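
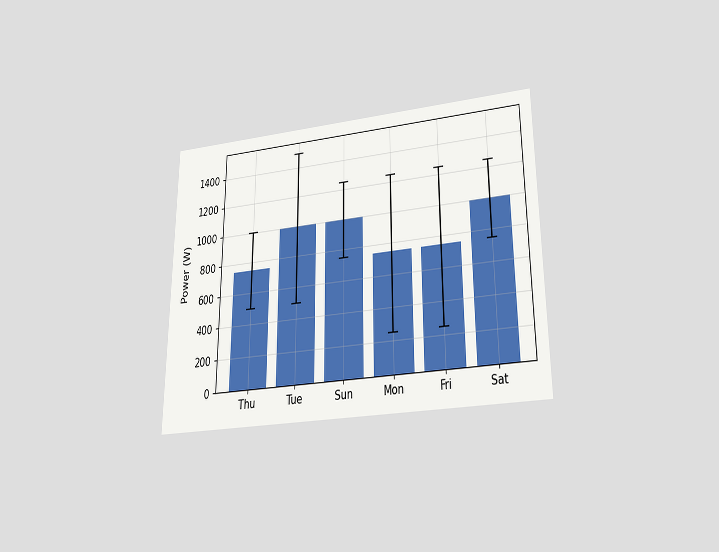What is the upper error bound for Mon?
The chart is viewed slightly from below. The Mon bar's upper whisker reaches 1250W.

1250W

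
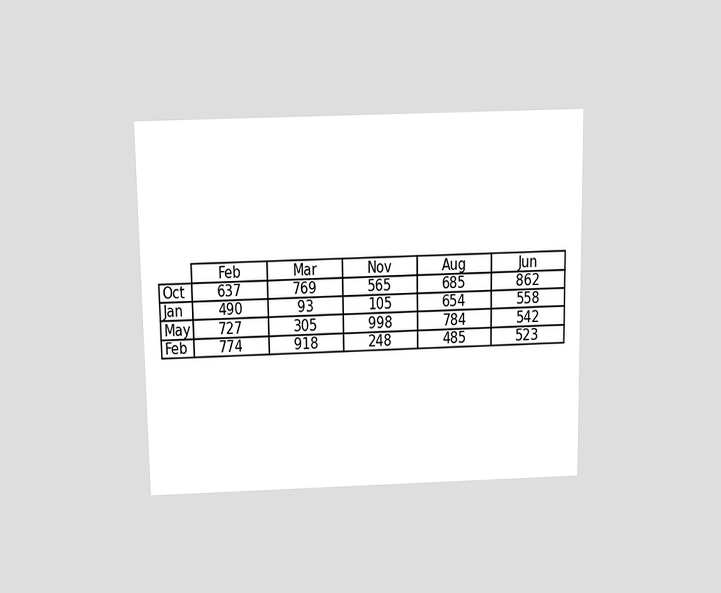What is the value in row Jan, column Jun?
558

The chart is viewed slightly from above. The (Jan, Jun) cell reads 558.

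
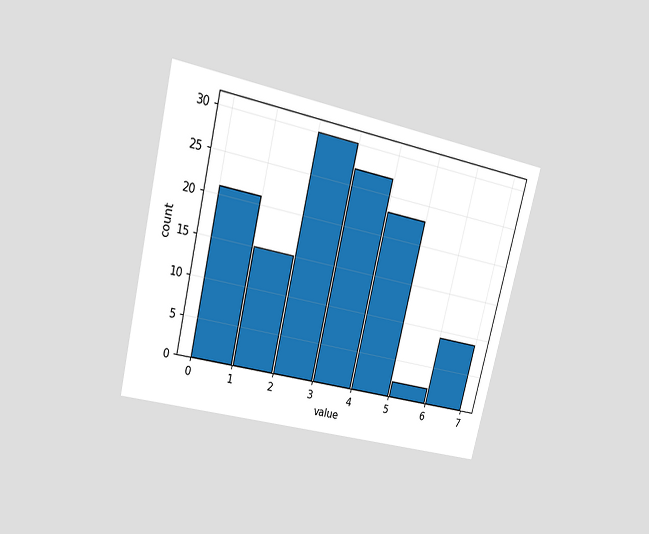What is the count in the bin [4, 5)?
The chart is tilted about 14° clockwise and viewed at a slight angle. The [4, 5) bin has height 23.

23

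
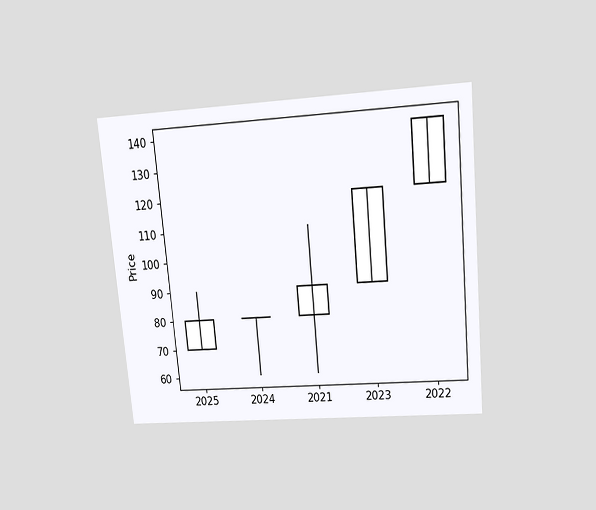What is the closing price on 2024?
80

The chart is tilted about 5° counter-clockwise and viewed slightly from above. The 2024 candle closes at 80.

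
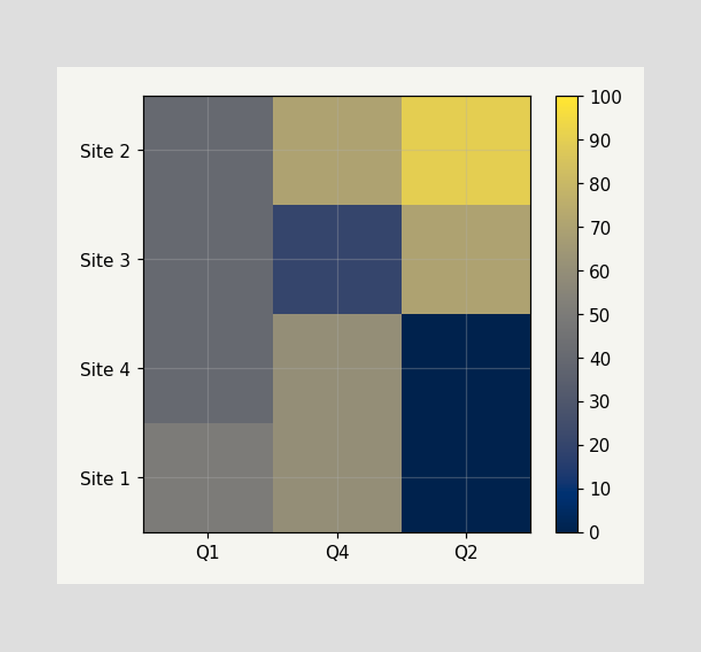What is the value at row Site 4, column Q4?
Matching cell (Site 4, Q4) against the colorbar gives 60.

60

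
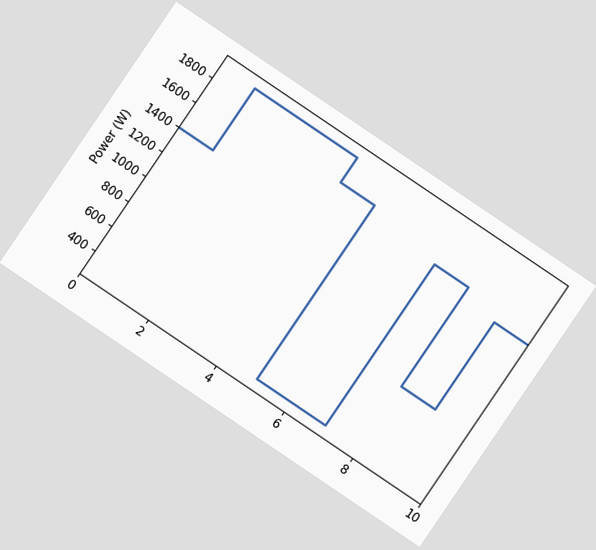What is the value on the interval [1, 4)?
The chart is tilted about 34° clockwise. On [1, 4) the step sits at 1900W.

1900W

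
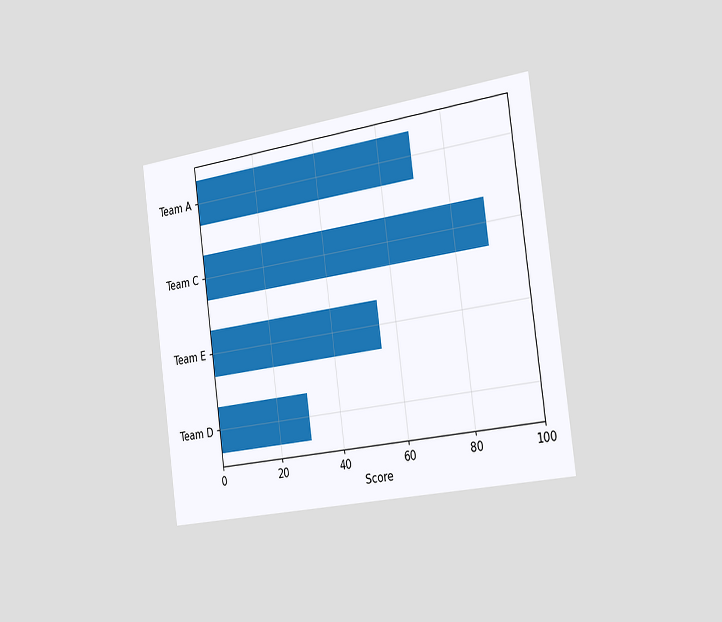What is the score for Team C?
The chart is tilted about 8° counter-clockwise and viewed slightly from the right. Reading along the chart's x-axis, the Team C bar reaches 90.

90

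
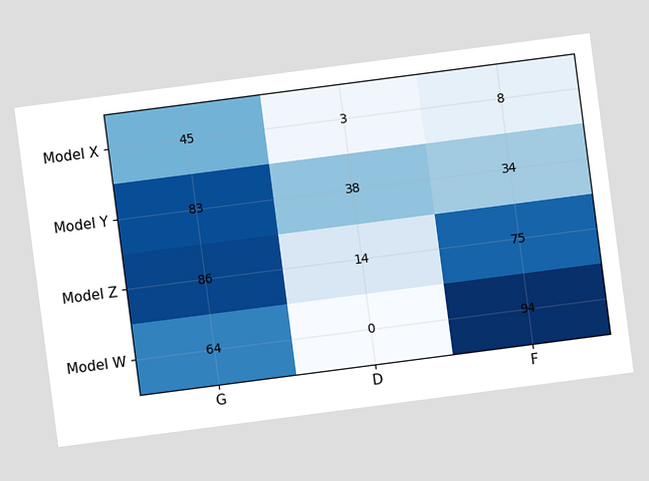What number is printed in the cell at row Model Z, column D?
The chart is tilted about 7° counter-clockwise. The (Model Z, D) cell reads 14.

14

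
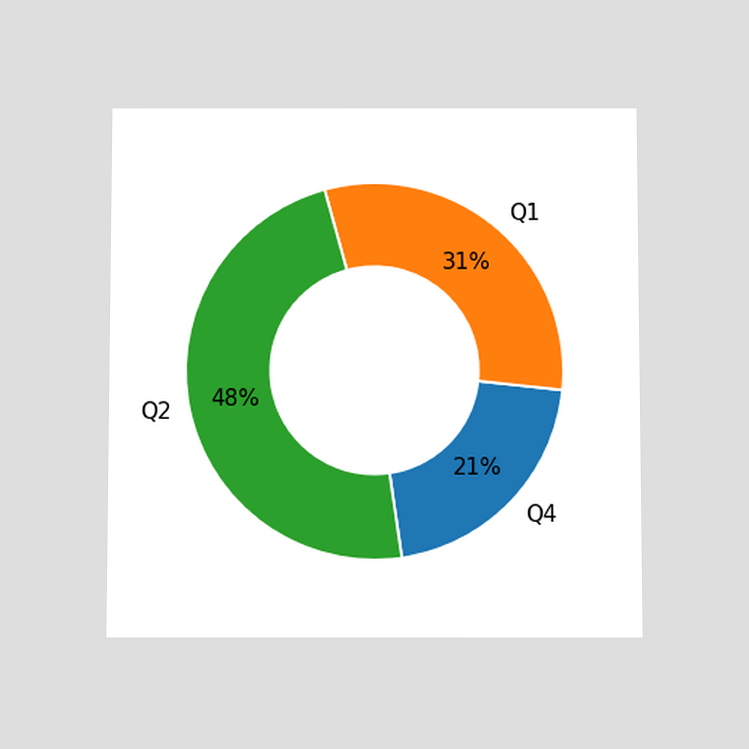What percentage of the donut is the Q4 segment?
The chart is viewed slightly from below. The Q4 segment takes up 21% of the ring.

21%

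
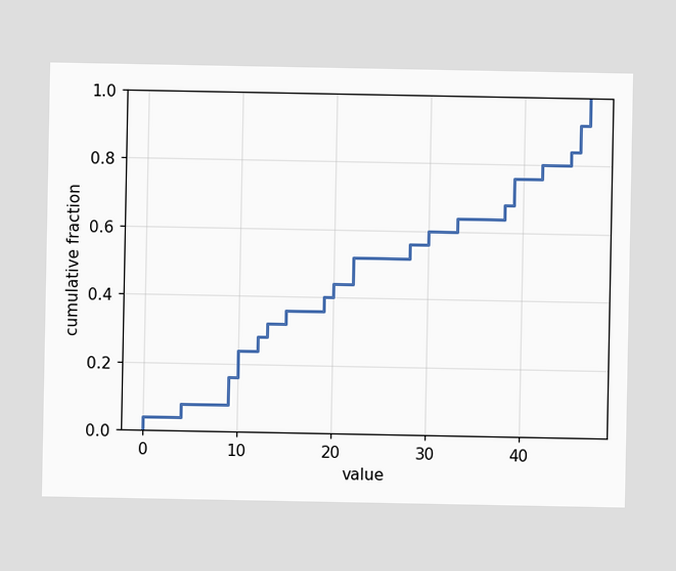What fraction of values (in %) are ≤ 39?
At x=39 the ECDF step is at 76%.

76%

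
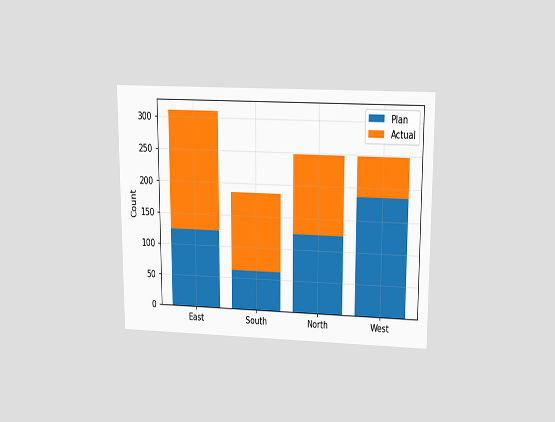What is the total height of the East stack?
310

The chart is viewed slightly from above. The East stack's top reaches 310 on the y-axis.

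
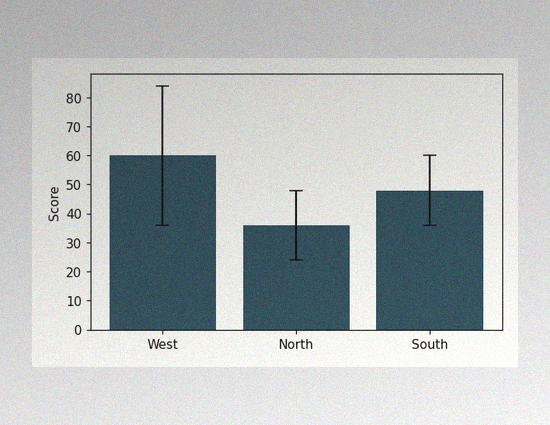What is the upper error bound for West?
The image has some photo noise and uneven lighting. The West bar's upper whisker reaches 84.

84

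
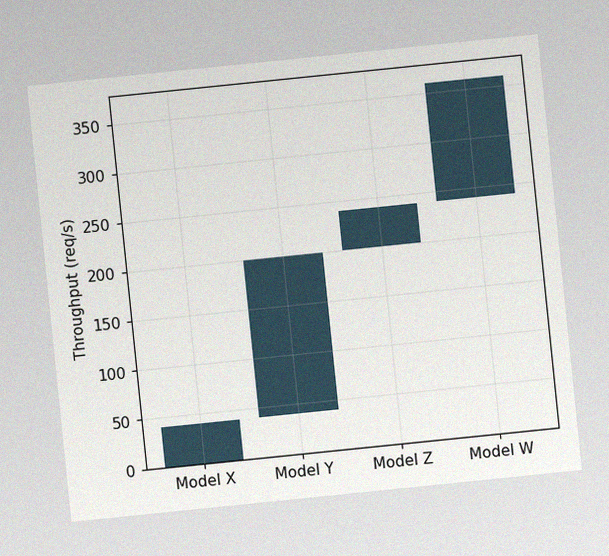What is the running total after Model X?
40req/s

The chart is tilted about 6° counter-clockwise, with some photo noise. After Model X the running total reaches 40req/s.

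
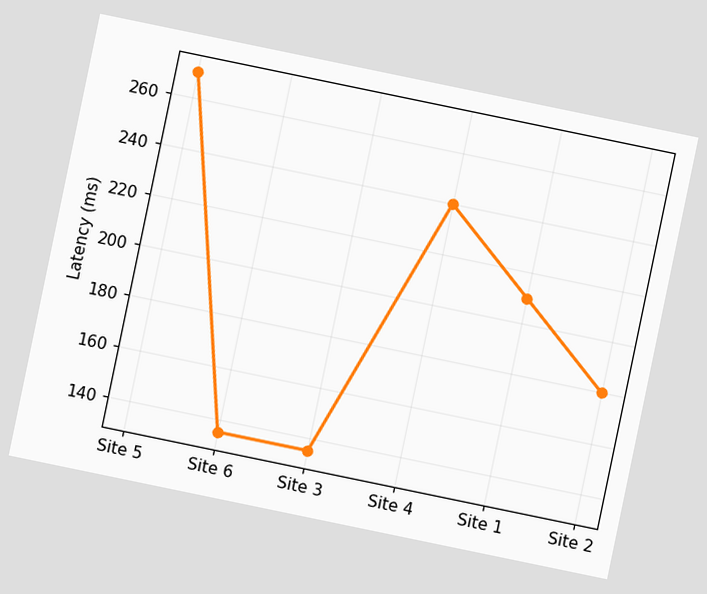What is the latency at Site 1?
210ms

The chart is tilted about 12° clockwise. At Site 1, the line is at 210ms.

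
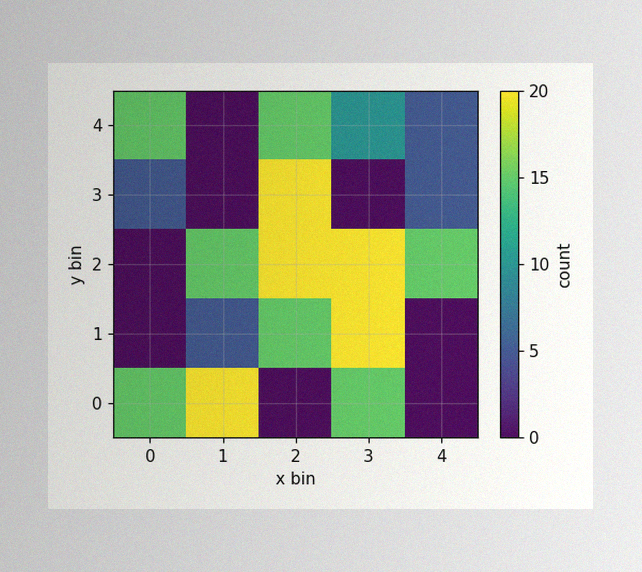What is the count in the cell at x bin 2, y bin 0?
0

The image has some photo noise and uneven lighting. Matching the cell (2, 0) against the colorbar gives 0.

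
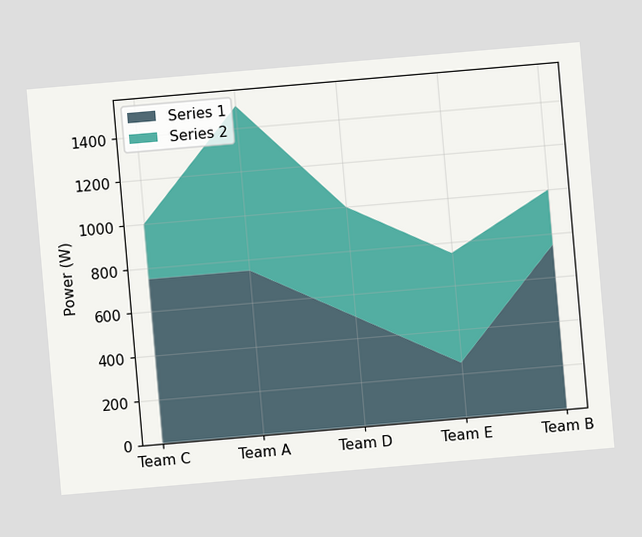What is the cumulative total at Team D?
The chart is tilted about 5° counter-clockwise. The stacked total at Team D reaches 1000W.

1000W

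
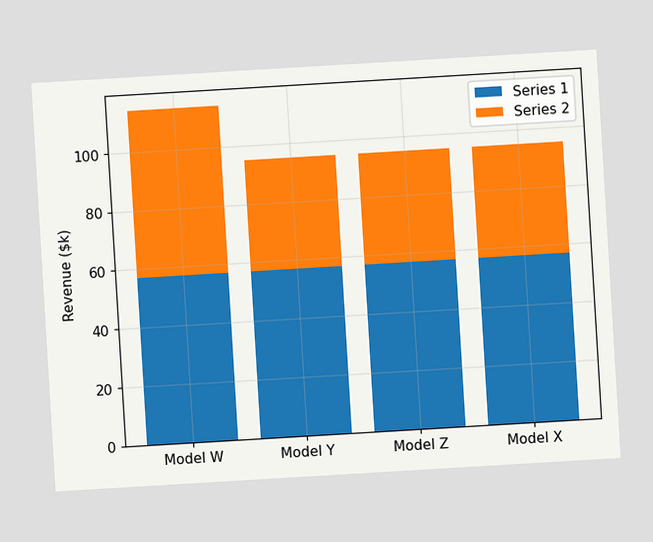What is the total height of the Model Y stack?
$95k

The chart is tilted about 3° counter-clockwise. The Model Y stack's top reaches $95k on the y-axis.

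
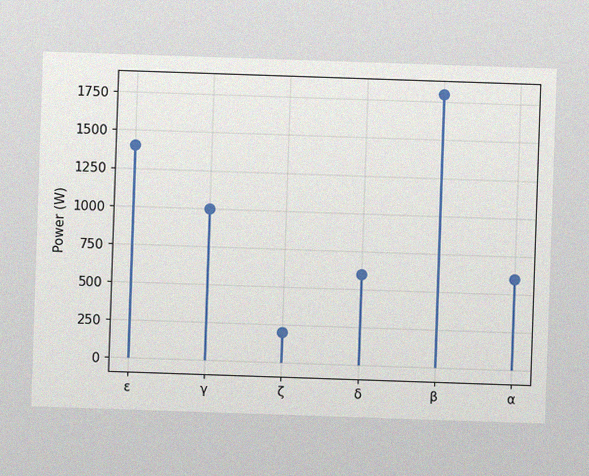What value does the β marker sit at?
1800W

The image has some photo noise and uneven lighting. The β marker sits at 1800W.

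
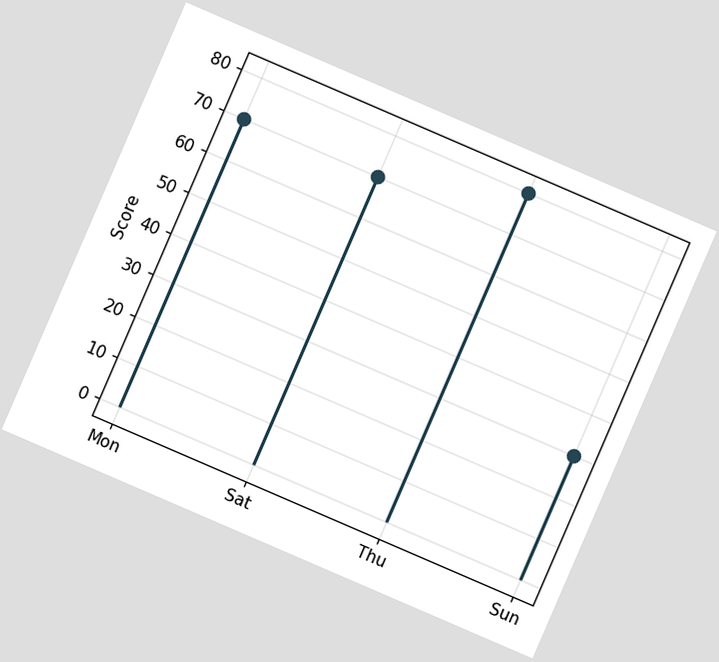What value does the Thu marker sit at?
The chart is tilted about 23° clockwise. The Thu marker sits at 80.

80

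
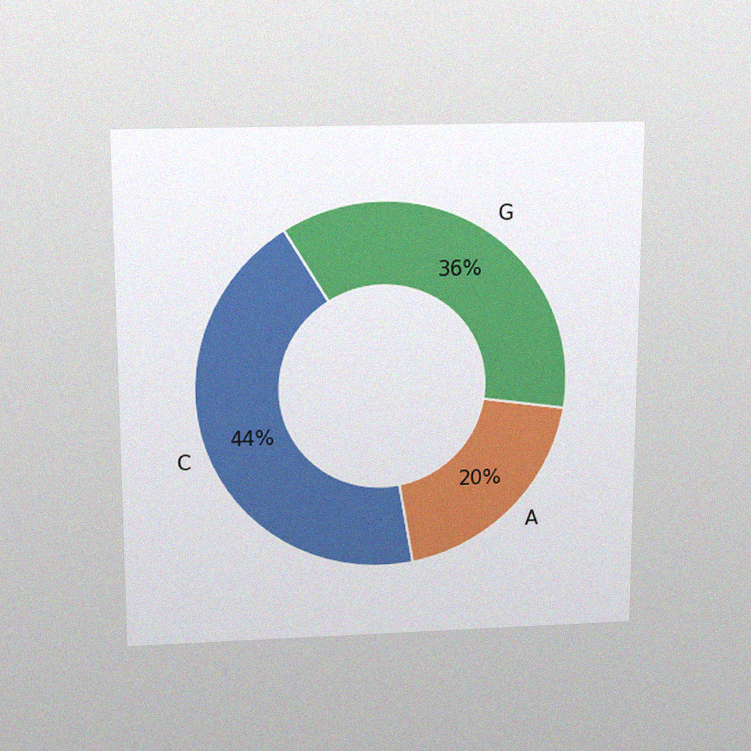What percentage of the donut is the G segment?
36%

The chart is viewed slightly from above, with some photo noise. The G segment takes up 36% of the ring.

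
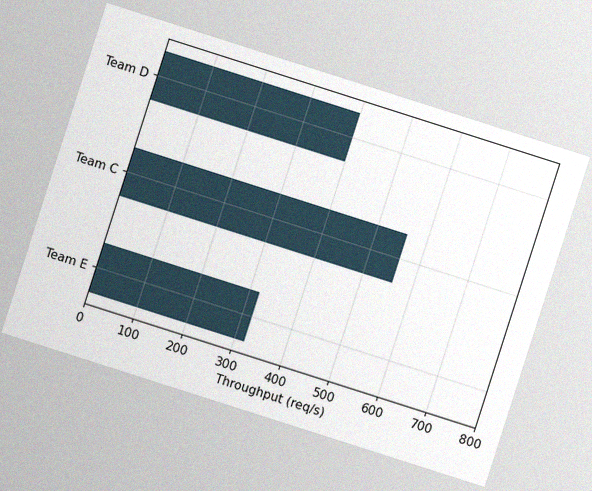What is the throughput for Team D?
400req/s

The chart is tilted about 18° clockwise, with some photo noise. Reading along the chart's x-axis, the Team D bar reaches 400req/s.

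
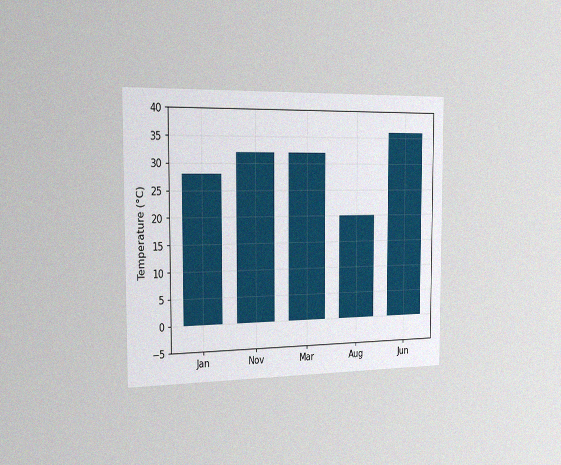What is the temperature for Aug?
The chart is viewed slightly from the left, with some photo noise. Reading along the chart's y-axis, the Aug bar reaches 20°C.

20°C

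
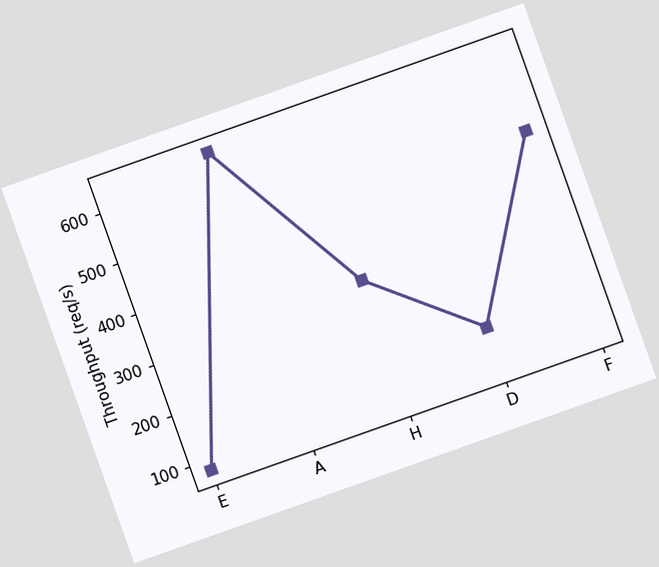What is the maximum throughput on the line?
The chart is tilted about 20° counter-clockwise. The highest point is at A, and reading across to the y-axis gives 640req/s.

640req/s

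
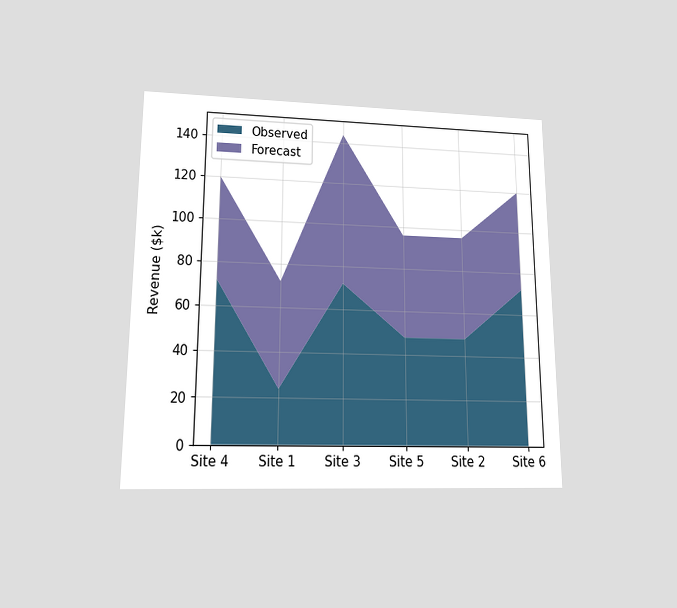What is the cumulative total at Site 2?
$96k

The chart is viewed slightly from below. The stacked total at Site 2 reaches $96k.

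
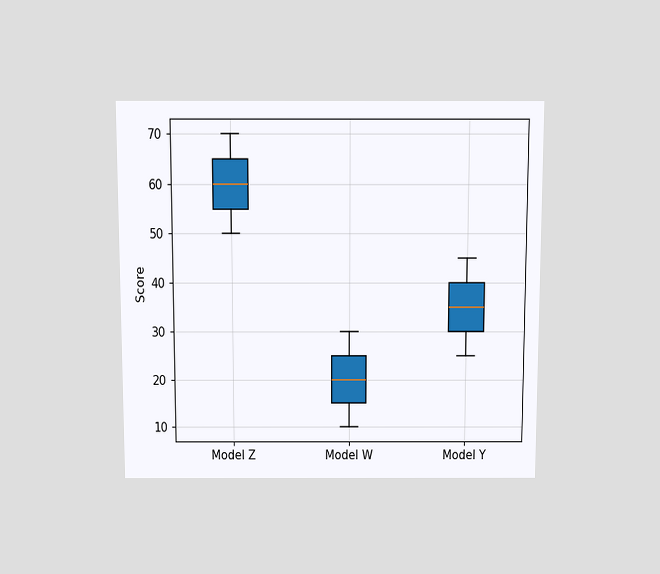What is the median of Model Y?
The chart is viewed slightly from above. The median line in the Model Y box sits at 35.

35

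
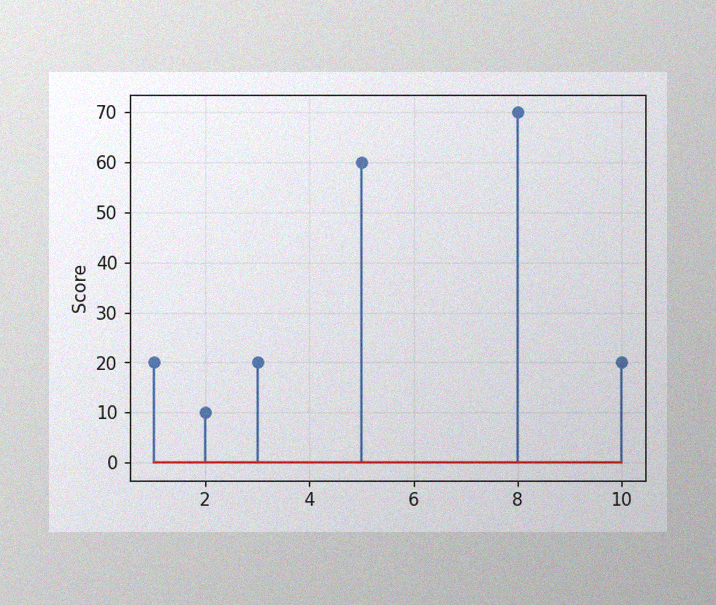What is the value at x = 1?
The image has some photo noise and uneven lighting. The stem at x=1 reaches 20.

20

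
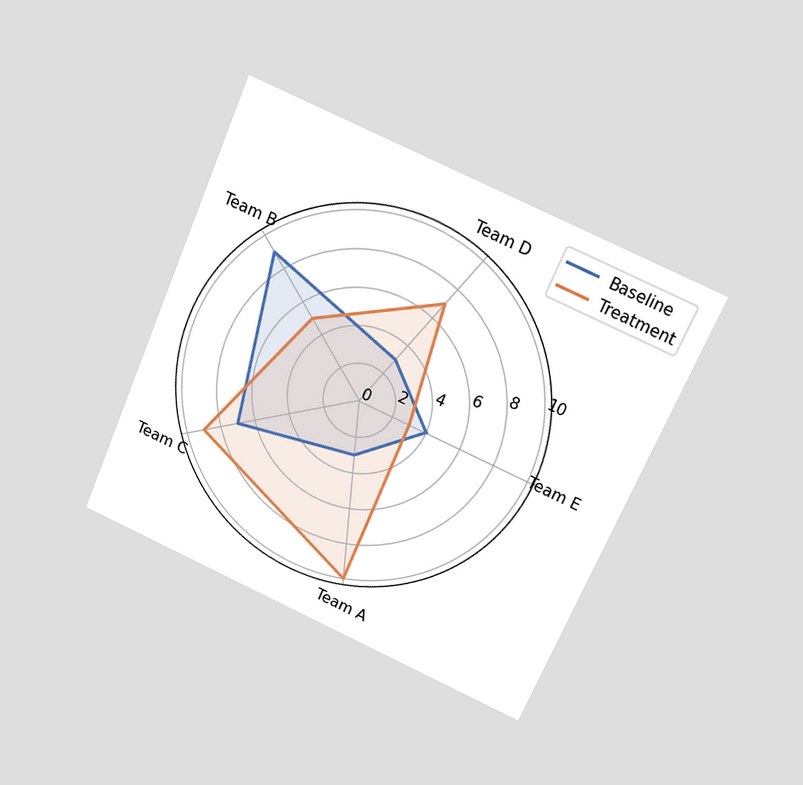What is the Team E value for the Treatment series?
The chart is tilted about 23° clockwise and viewed at a slight angle. On the Team E axis, Treatment reaches 3.

3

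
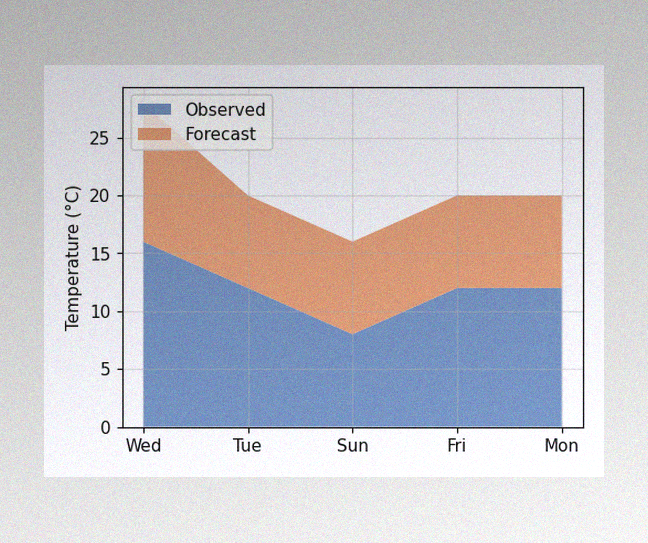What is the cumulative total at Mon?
The image has some photo noise and uneven lighting. The stacked total at Mon reaches 20°C.

20°C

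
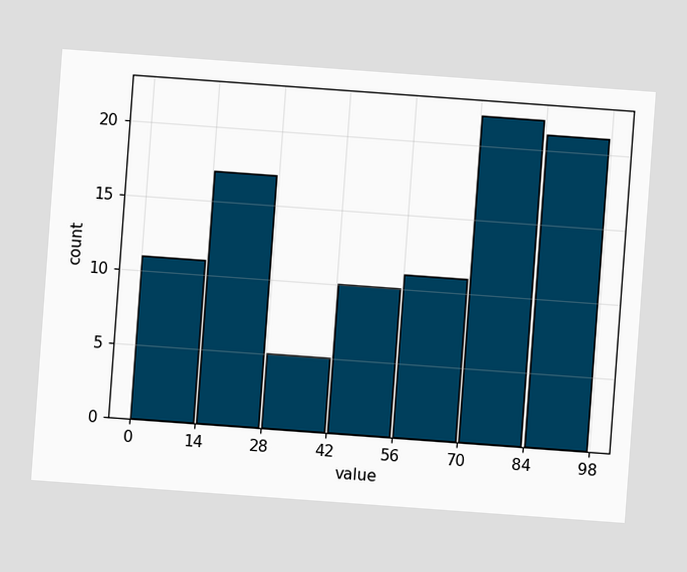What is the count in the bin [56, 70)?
The chart is tilted about 4° clockwise. The [56, 70) bin has height 11.

11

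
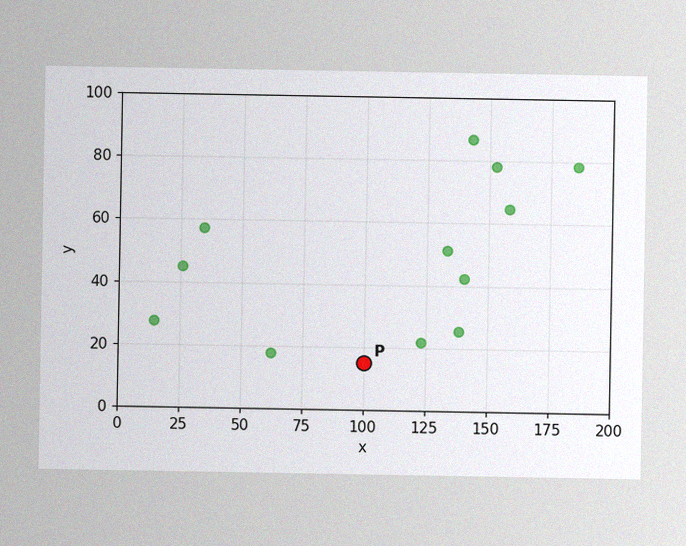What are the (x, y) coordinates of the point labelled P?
(100, 15)

The image has some photo noise and uneven lighting. Following the gridlines from P to each axis, P sits at (100, 15).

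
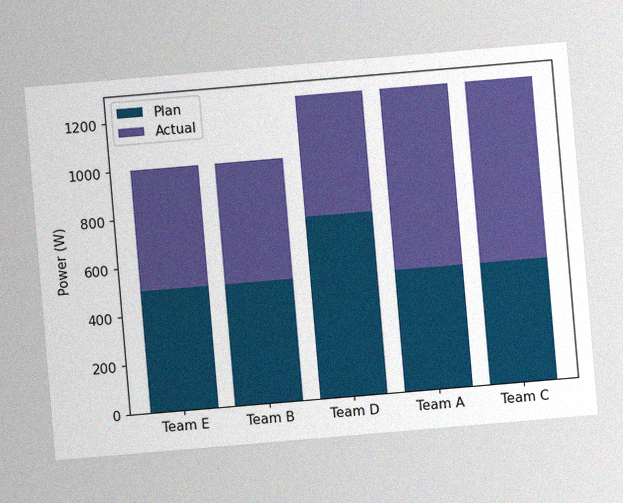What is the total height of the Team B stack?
The chart is tilted about 5° counter-clockwise, with some photo noise. The Team B stack's top reaches 1000W on the y-axis.

1000W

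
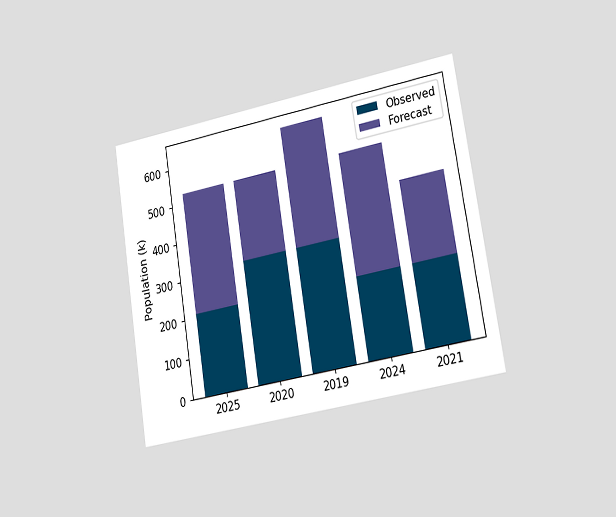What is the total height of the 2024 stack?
The chart is tilted about 9° counter-clockwise and viewed slightly from the right. The 2024 stack's top reaches 530k on the y-axis.

530k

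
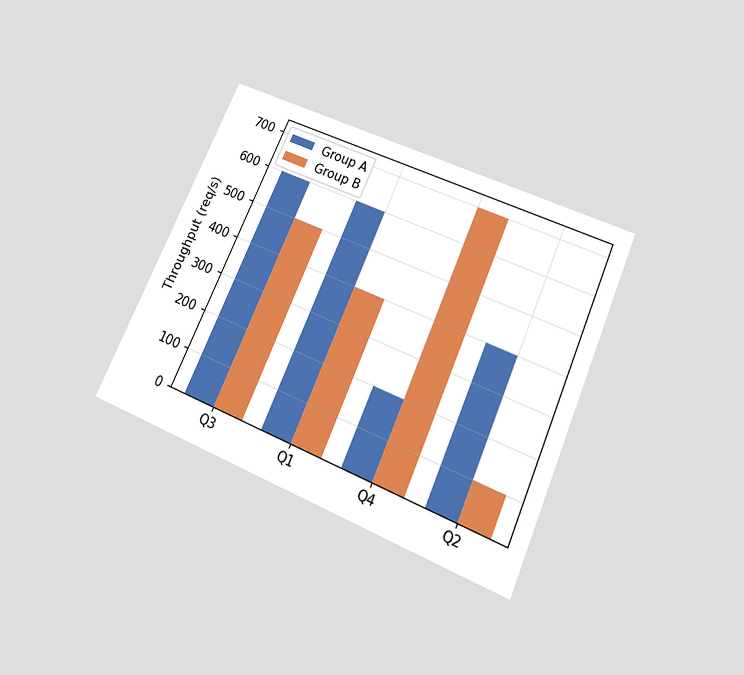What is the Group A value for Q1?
600req/s

The chart is tilted about 24° clockwise and viewed slightly from below. The Group A bar at Q1 reaches 600req/s on the y-axis.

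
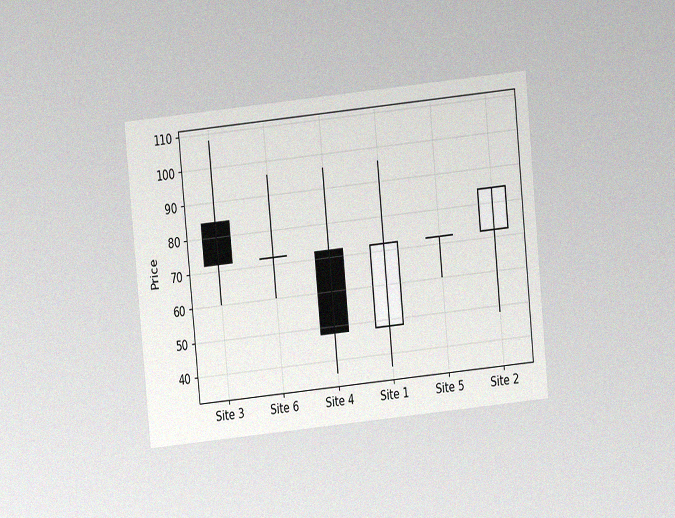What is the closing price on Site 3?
The chart is tilted about 6° counter-clockwise and viewed at a slight angle, with some photo noise. The Site 3 candle closes at 72.

72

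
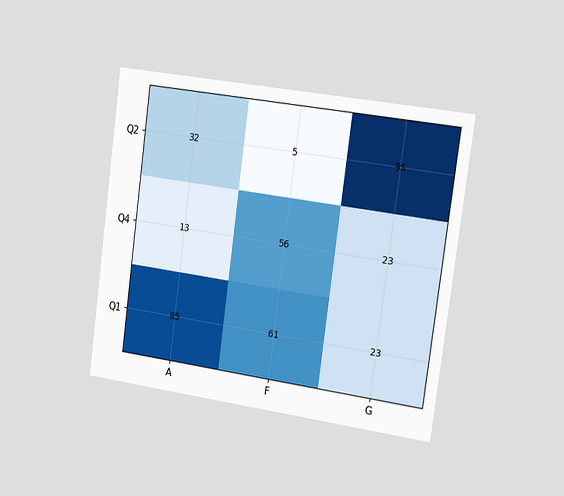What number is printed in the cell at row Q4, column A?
13

The chart is tilted about 8° clockwise and viewed slightly from the right. The (Q4, A) cell reads 13.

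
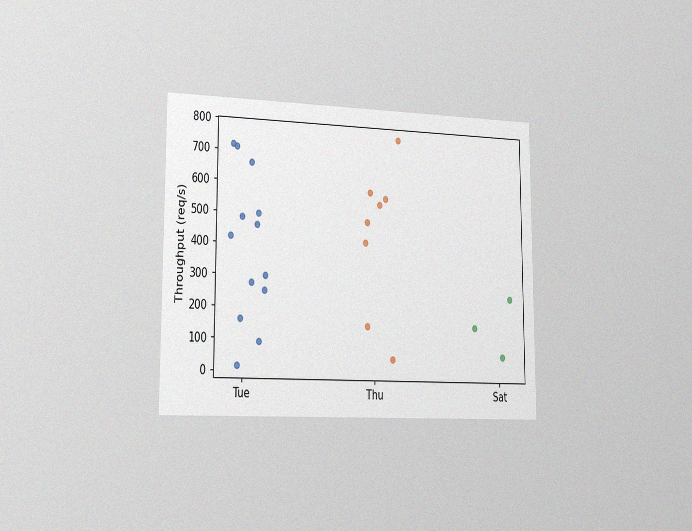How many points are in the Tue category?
The chart is viewed slightly from the left, with some photo noise. Counting the markers in the Tue column gives 13.

13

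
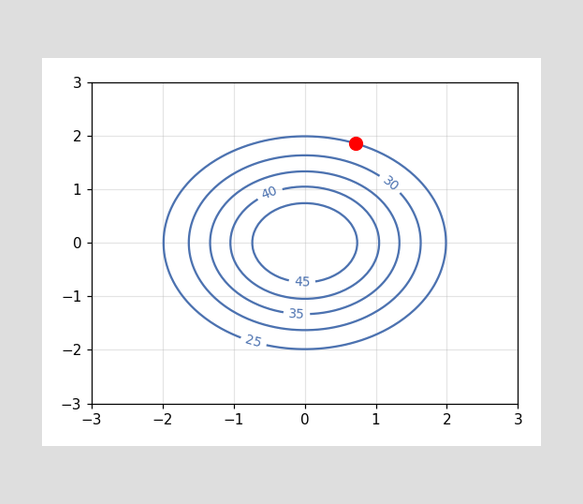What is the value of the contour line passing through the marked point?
25

The marked point sits on the contour labelled 25.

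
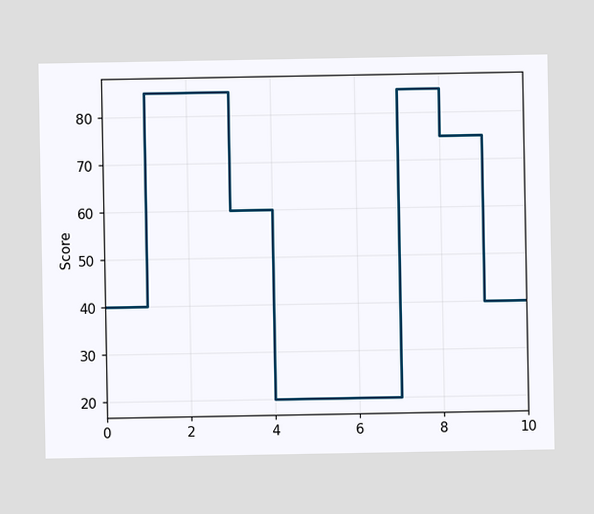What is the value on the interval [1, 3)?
85

On [1, 3) the step sits at 85.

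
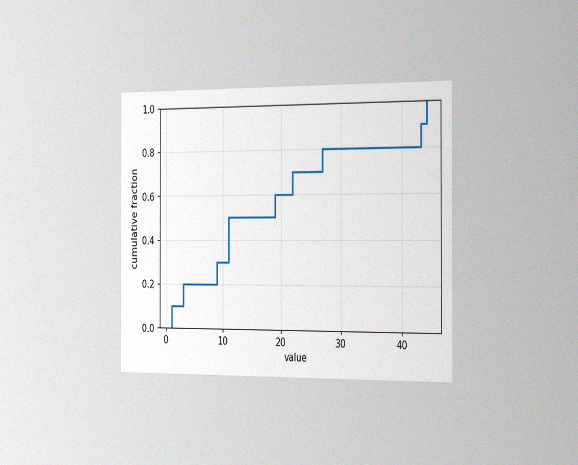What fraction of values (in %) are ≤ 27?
The chart is viewed slightly from the right, with some photo noise. At x=27 the ECDF step is at 80%.

80%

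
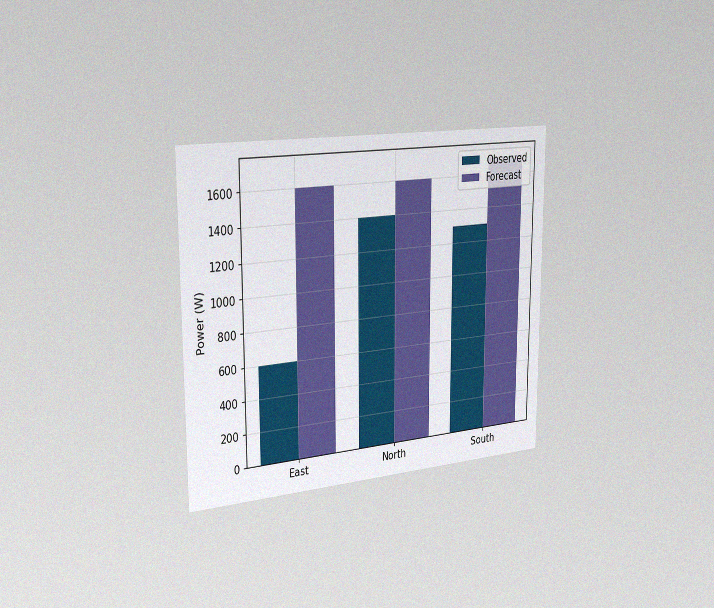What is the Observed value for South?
The chart is viewed slightly from the left, with some photo noise. The Observed bar at South reaches 1300W on the y-axis.

1300W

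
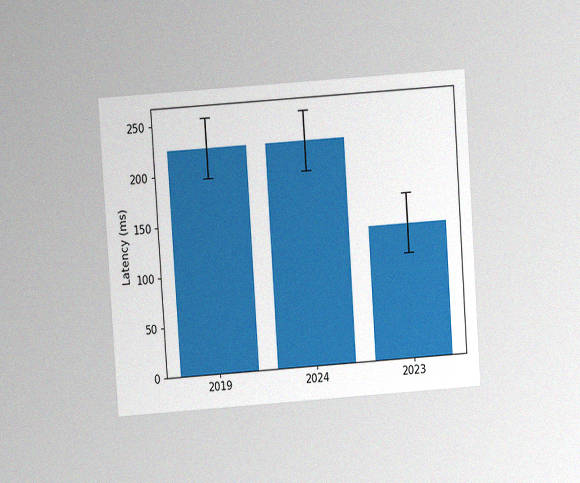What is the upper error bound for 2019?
The chart is tilted about 4° counter-clockwise and viewed at a slight angle, with some photo noise. The 2019 bar's upper whisker reaches 255ms.

255ms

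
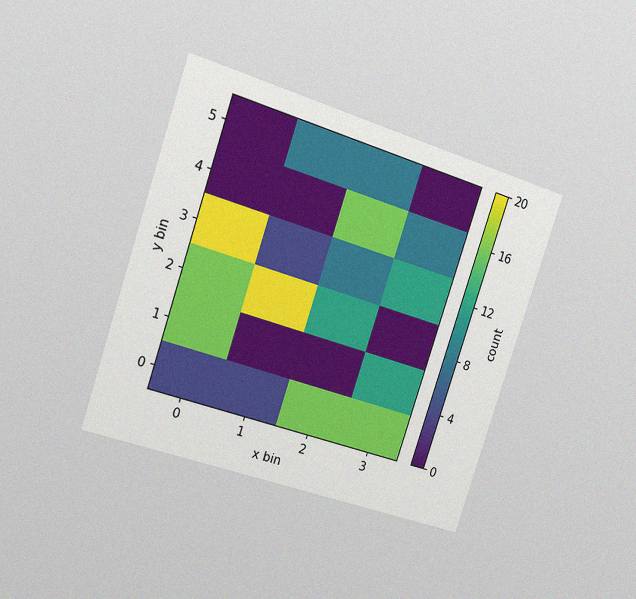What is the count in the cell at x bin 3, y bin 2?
0

The chart is tilted about 18° clockwise and viewed slightly from the left, with some photo noise. Matching the cell (3, 2) against the colorbar gives 0.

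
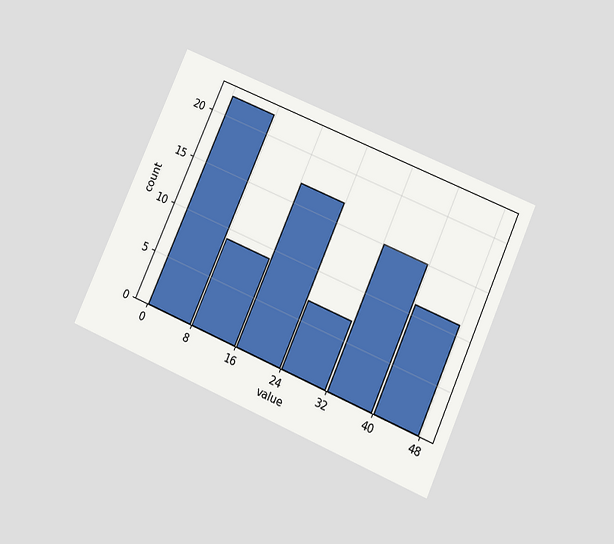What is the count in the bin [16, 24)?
17

The chart is tilted about 24° clockwise and viewed slightly from below. The [16, 24) bin has height 17.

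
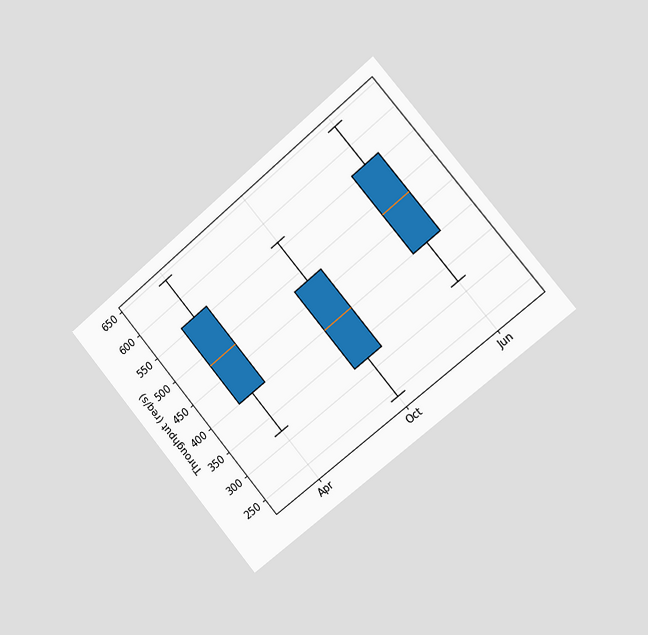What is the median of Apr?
The chart is tilted about 40° counter-clockwise and viewed slightly from the right. The median line in the Apr box sits at 480req/s.

480req/s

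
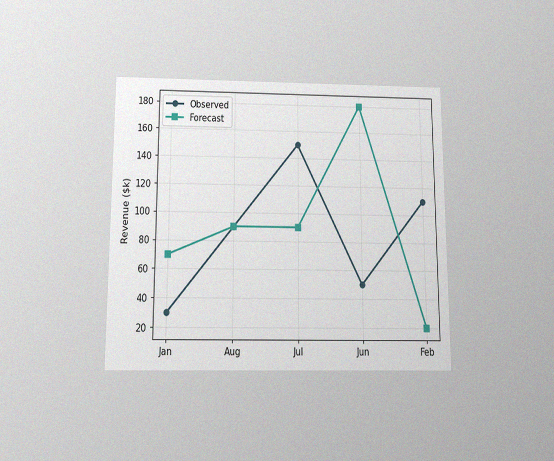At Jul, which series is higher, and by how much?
The chart is viewed slightly from below, with some photo noise. At Jul, Observed sits above the other line by $60k.

Observed, by $60k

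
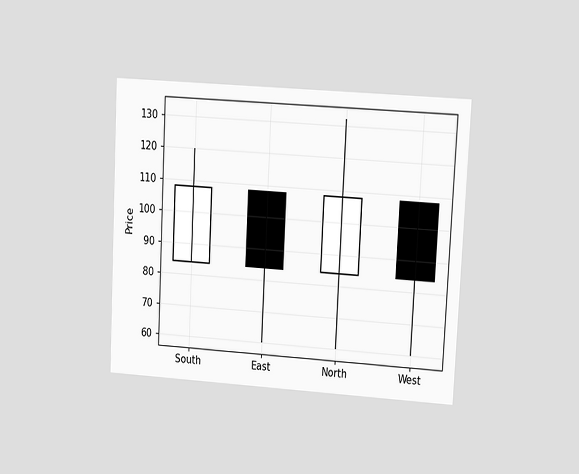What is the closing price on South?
The chart is tilted about 3° clockwise and viewed at a slight angle. The South candle closes at 108.

108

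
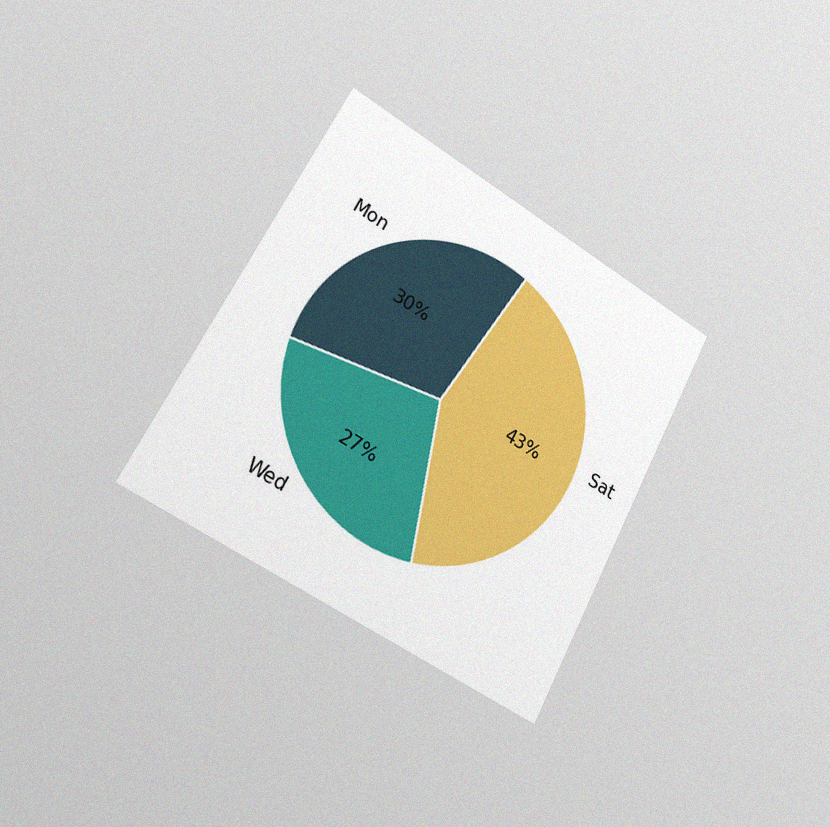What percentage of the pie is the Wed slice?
The chart is tilted about 28° clockwise and viewed slightly from the left, with some photo noise. The Wed slice takes up 27% of the pie.

27%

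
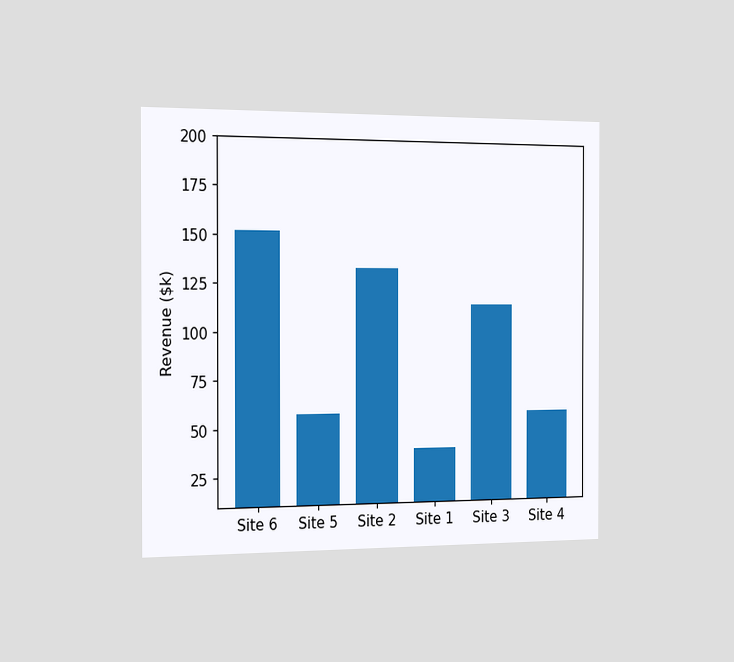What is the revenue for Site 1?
$38k

The chart is viewed slightly from the left. Reading along the chart's y-axis, the Site 1 bar reaches $38k.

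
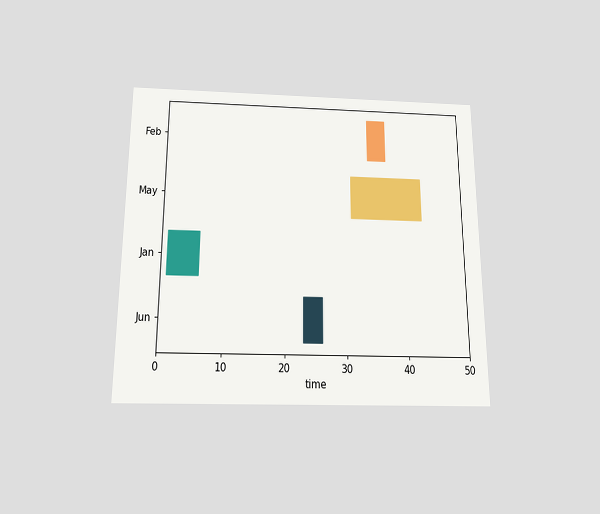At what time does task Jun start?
The chart is viewed slightly from below. The Jun bar begins at t=23.

23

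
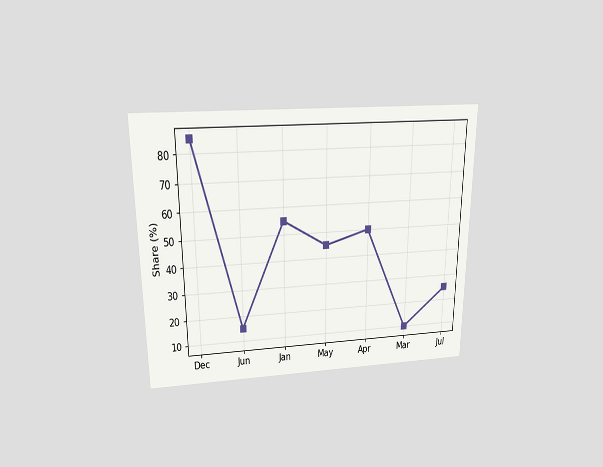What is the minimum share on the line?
10%

The chart is viewed slightly from above. The lowest point is at Mar, and reading across to the y-axis gives 10%.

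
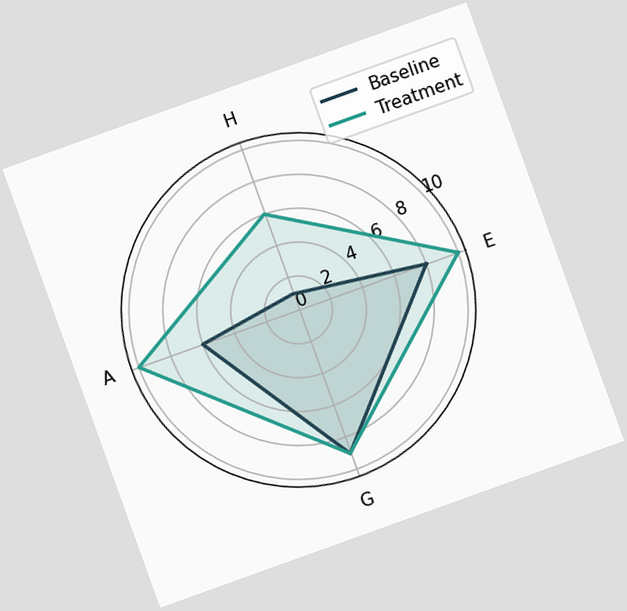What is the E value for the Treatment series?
The chart is tilted about 20° counter-clockwise. On the E axis, Treatment reaches 10.

10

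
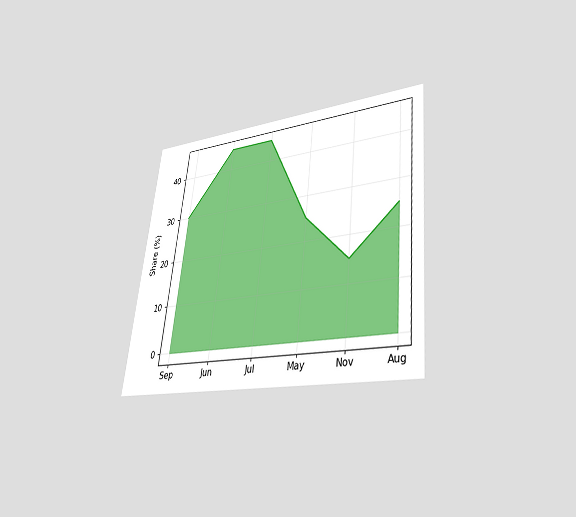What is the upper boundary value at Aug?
25%

The chart is tilted about 6° clockwise and viewed at a slight angle. At Aug the upper boundary is at 25%.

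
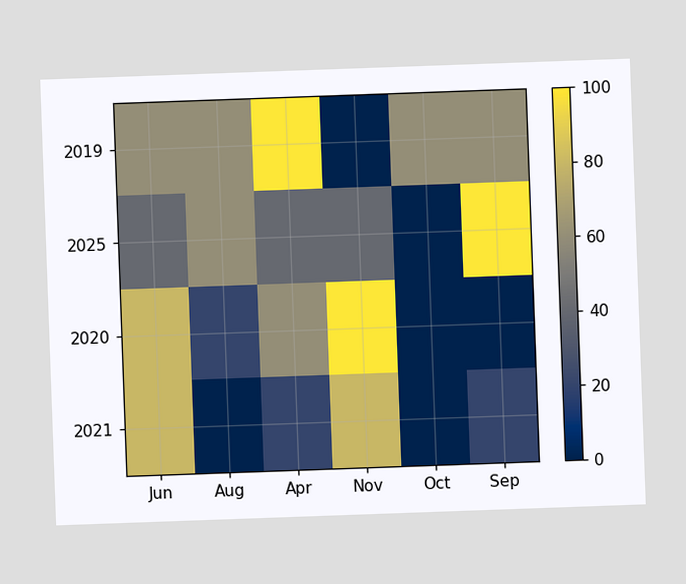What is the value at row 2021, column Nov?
80

The chart is tilted about 2° counter-clockwise. Matching cell (2021, Nov) against the colorbar gives 80.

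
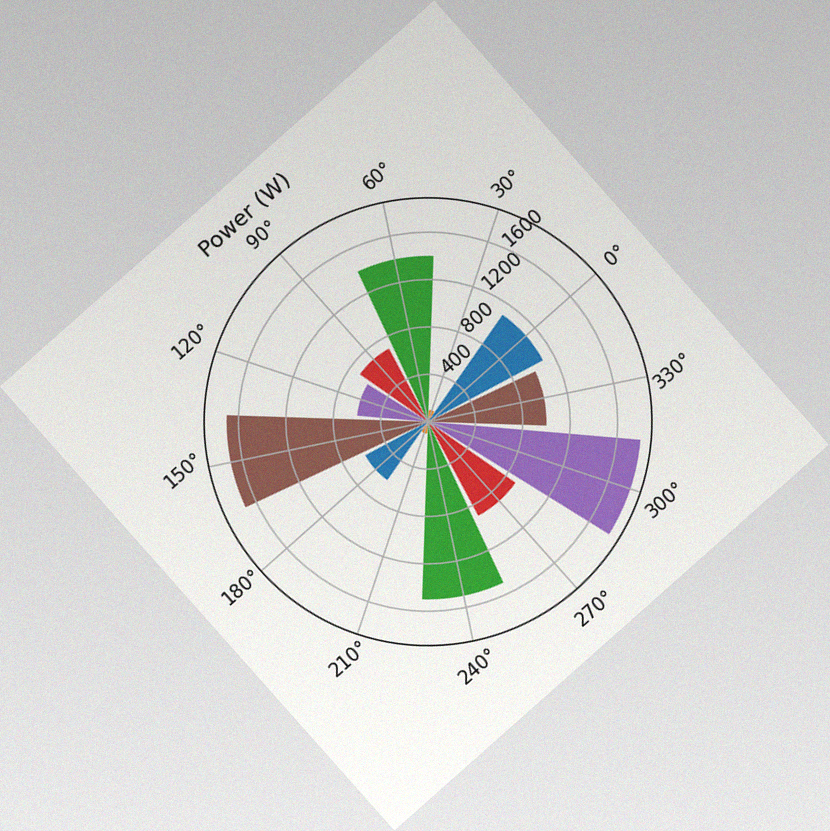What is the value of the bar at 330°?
1000W

The chart is tilted about 42° counter-clockwise, with some photo noise. The bar at 330° reaches 1000W on the radial axis.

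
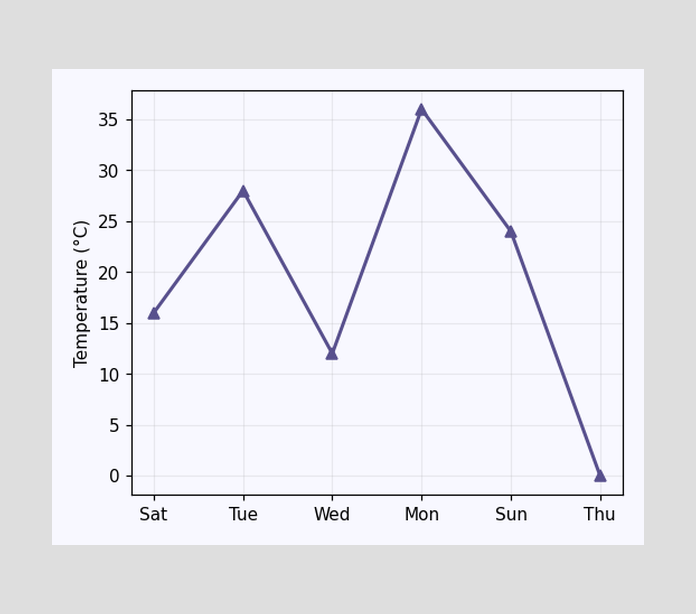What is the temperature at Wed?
12°C

At Wed, the line is at 12°C.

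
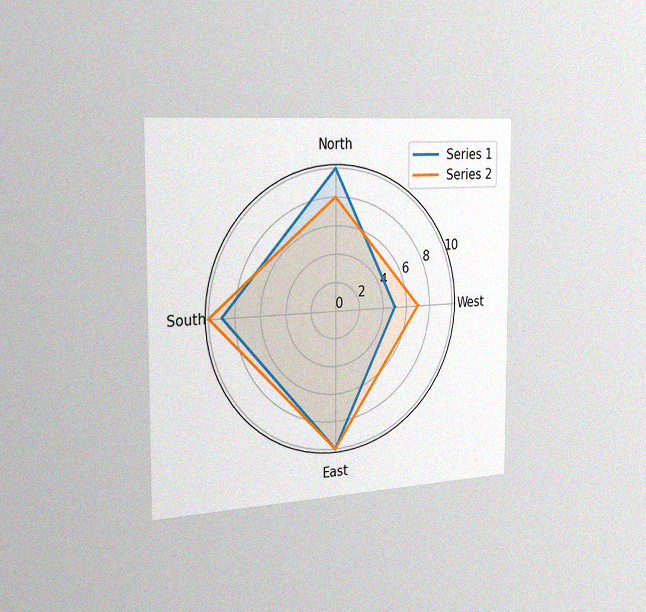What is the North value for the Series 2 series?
8

The chart is viewed slightly from the left, with some photo noise. On the North axis, Series 2 reaches 8.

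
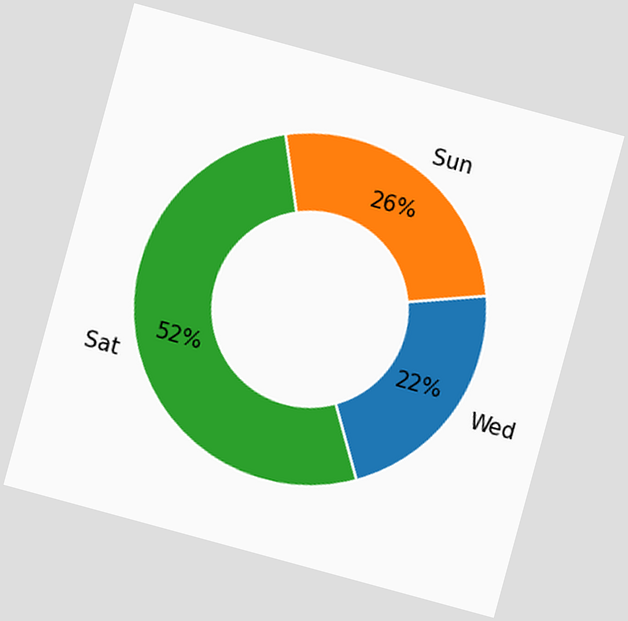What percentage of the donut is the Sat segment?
The chart is tilted about 15° clockwise. The Sat segment takes up 52% of the ring.

52%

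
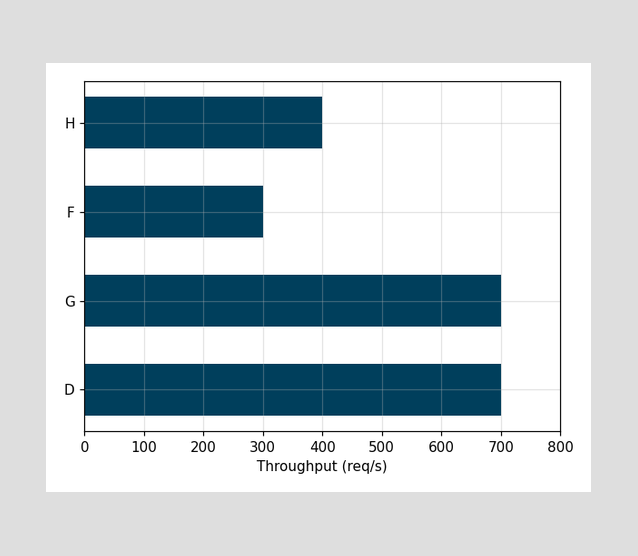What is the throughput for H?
400req/s

Reading along the chart's x-axis, the H bar reaches 400req/s.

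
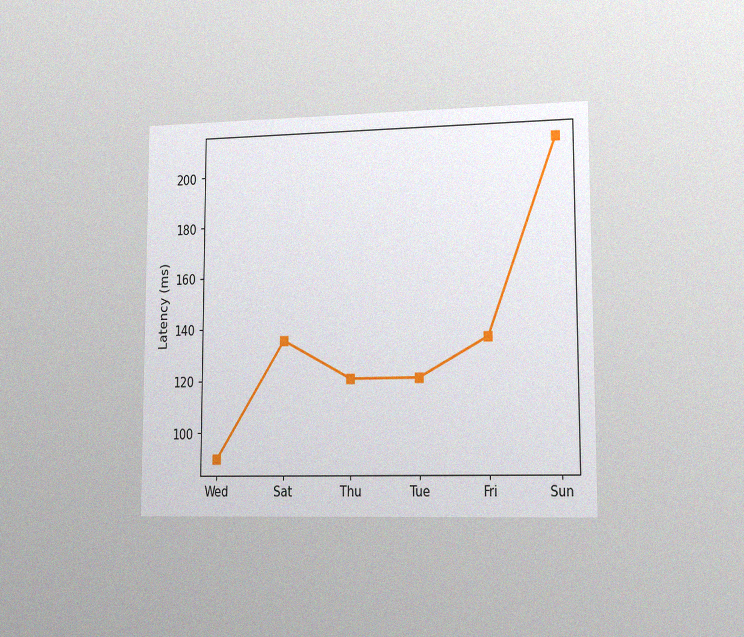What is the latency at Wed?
The chart is viewed slightly from the right, with some photo noise. At Wed, the line is at 90ms.

90ms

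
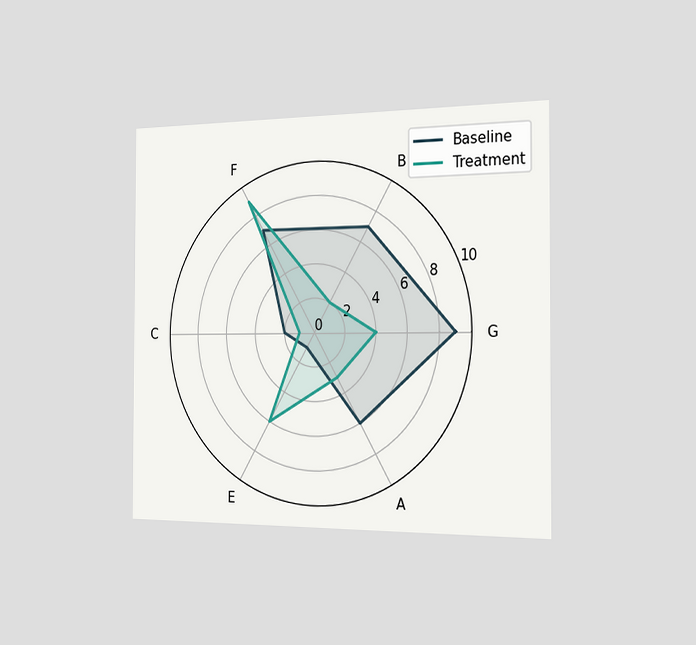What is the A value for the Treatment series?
3

The chart is viewed slightly from the right. On the A axis, Treatment reaches 3.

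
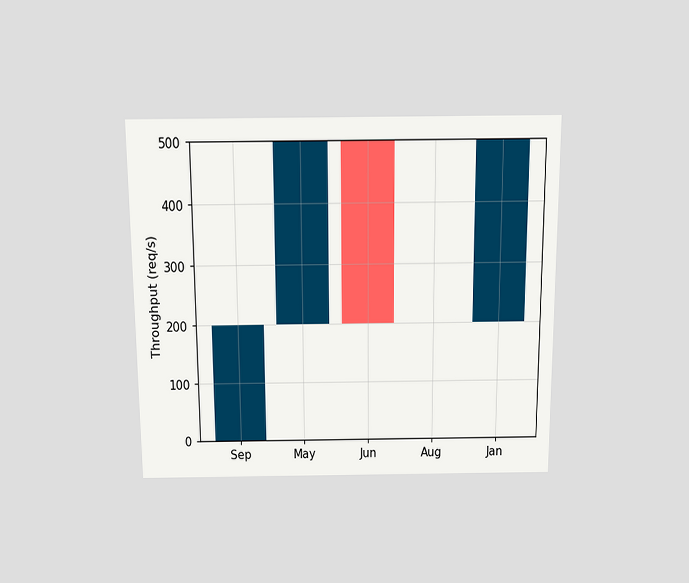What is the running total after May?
500req/s

The chart is viewed slightly from above. After May the running total reaches 500req/s.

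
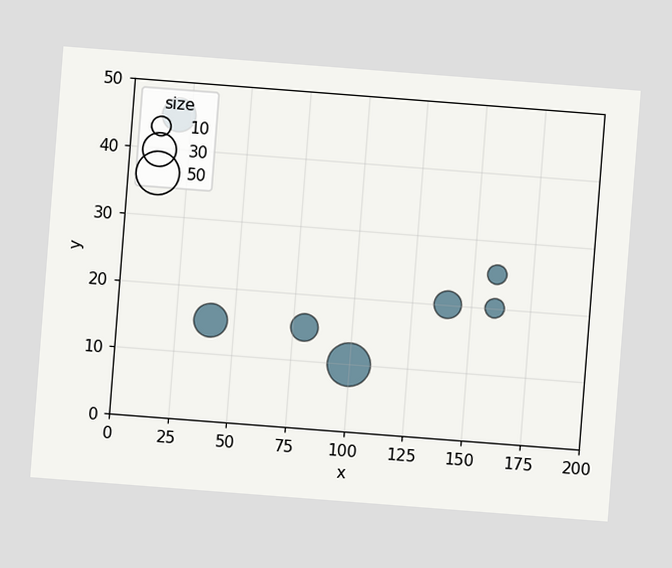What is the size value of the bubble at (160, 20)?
The chart is tilted about 4° clockwise. Matching the bubble at (160, 20) against the size legend gives 10.

10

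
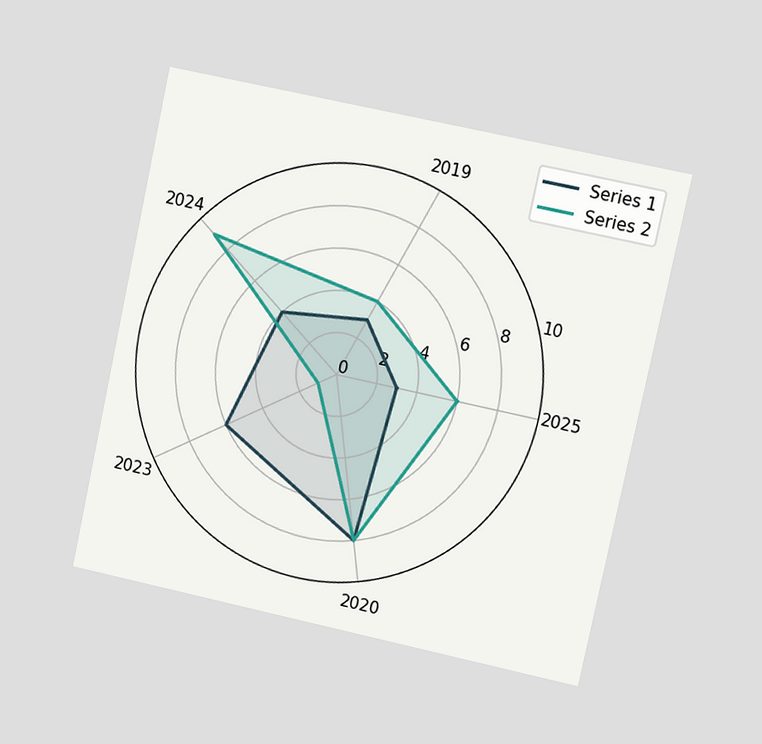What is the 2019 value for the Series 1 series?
The chart is tilted about 12° clockwise and viewed at a slight angle. On the 2019 axis, Series 1 reaches 3.

3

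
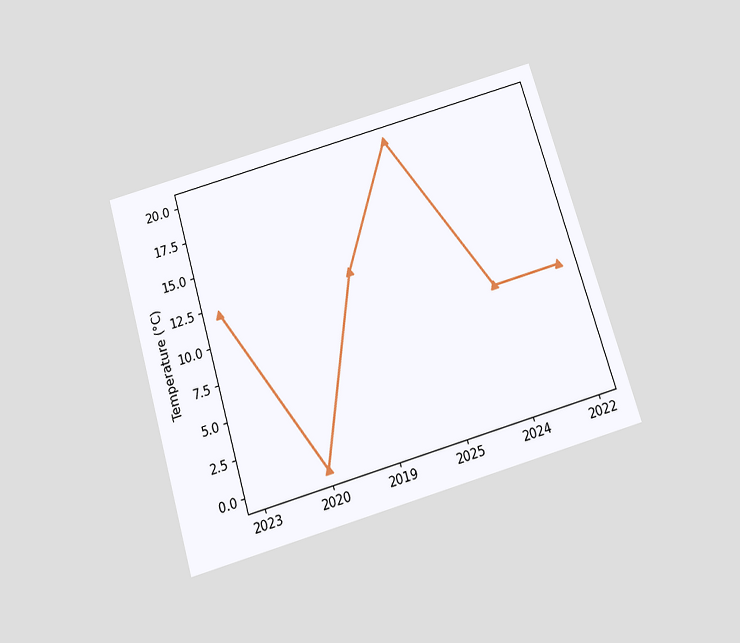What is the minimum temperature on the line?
The chart is tilted about 16° counter-clockwise and viewed slightly from below. The lowest point is at 2020, and reading across to the y-axis gives 0°C.

0°C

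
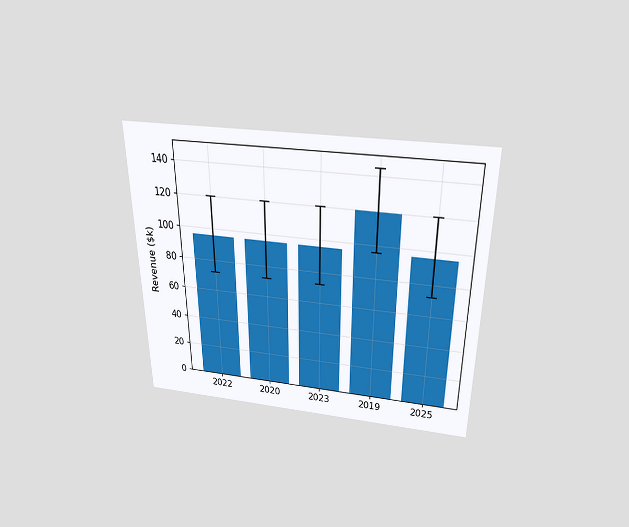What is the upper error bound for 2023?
$120k

The chart is viewed slightly from above. The 2023 bar's upper whisker reaches $120k.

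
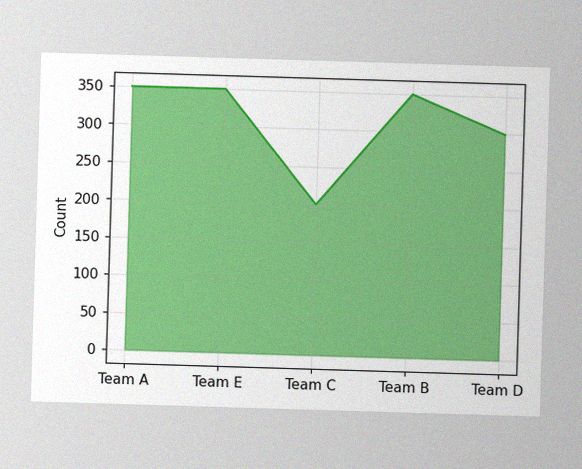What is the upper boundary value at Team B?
350

The image has some photo noise and uneven lighting. At Team B the upper boundary is at 350.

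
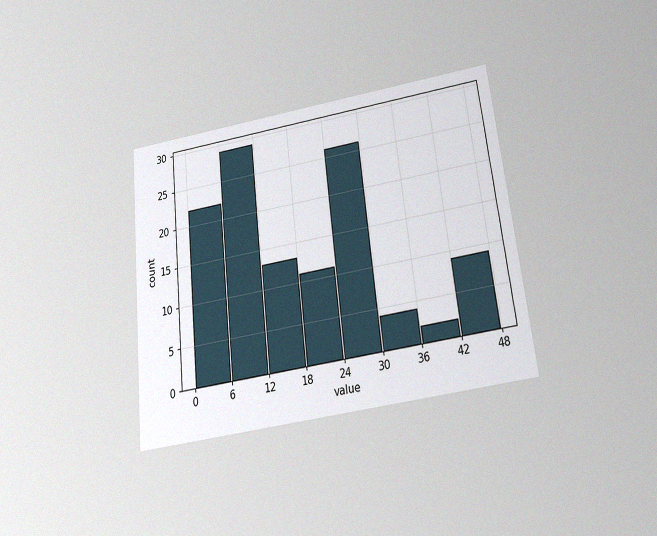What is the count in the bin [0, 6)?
22

The chart is tilted about 6° counter-clockwise and viewed slightly from below, with some photo noise. The [0, 6) bin has height 22.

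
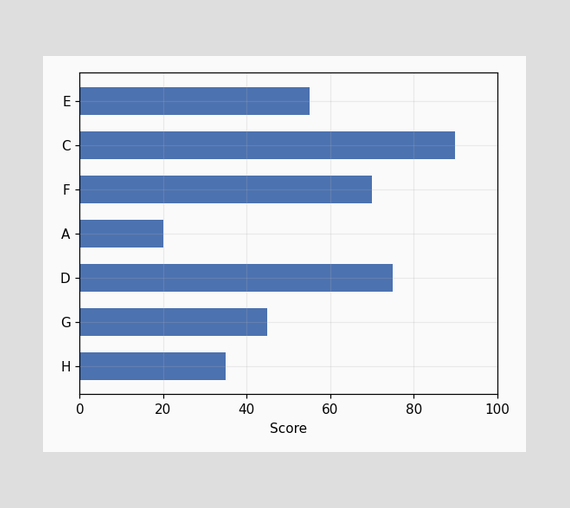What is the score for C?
Reading along the chart's x-axis, the C bar reaches 90.

90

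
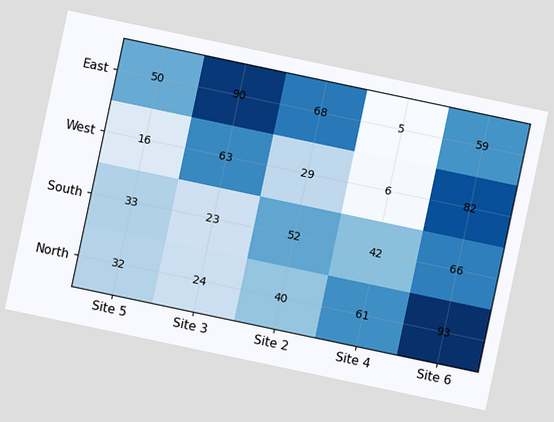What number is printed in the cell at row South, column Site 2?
The chart is tilted about 12° clockwise. The (South, Site 2) cell reads 52.

52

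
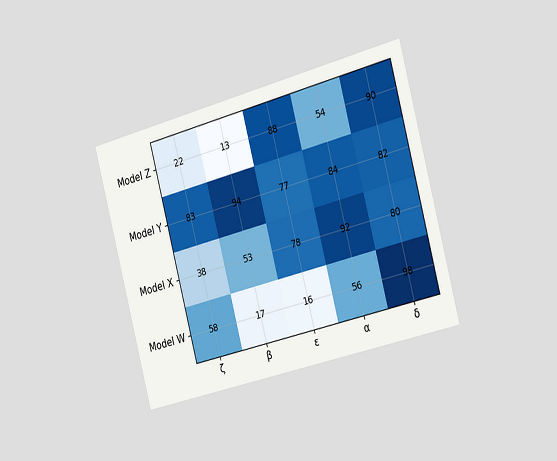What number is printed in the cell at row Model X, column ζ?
The chart is tilted about 15° counter-clockwise and viewed slightly from the right. The (Model X, ζ) cell reads 38.

38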